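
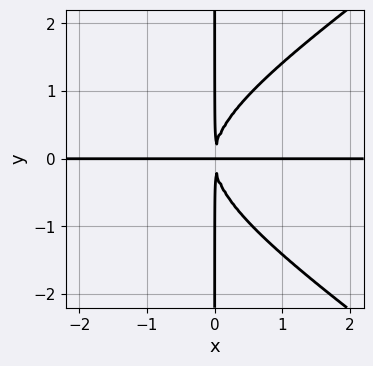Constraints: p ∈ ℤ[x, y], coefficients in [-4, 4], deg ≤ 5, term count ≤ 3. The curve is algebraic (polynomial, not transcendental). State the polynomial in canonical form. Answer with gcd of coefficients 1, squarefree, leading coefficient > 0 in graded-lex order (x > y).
x^3*y - 2*x*y^3 + 3*x^2*y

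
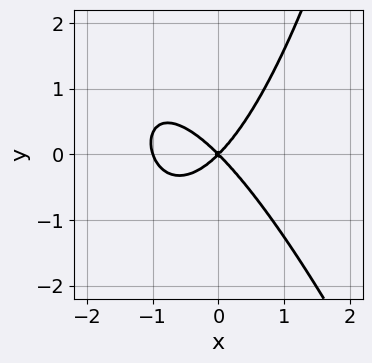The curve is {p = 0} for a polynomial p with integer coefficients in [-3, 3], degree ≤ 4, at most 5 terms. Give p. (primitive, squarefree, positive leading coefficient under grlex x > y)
3*x^3 + x^2*y + 3*x^2 - 3*y^2

First, the degree is 3 — a generic line meets the curve in up to 3 points.
Then, from the axis intercepts and sections: the x-axis gridline crossings are at x ∈ {-1, 0}; it meets the y-axis at y = 0 (among the integer gridlines).
Finally, matching integer coefficients to the picture gives p.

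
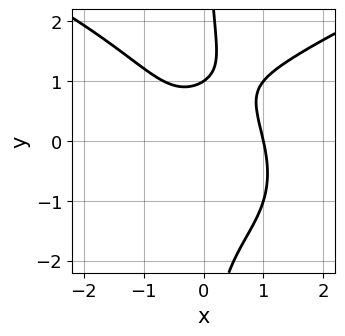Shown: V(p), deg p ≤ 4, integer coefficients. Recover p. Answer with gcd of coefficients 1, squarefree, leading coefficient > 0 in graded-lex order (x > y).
2*x*y^3 - 3*x^3 + x^2*y - 3*y + 3

1. deg p = 4. A generic line meets the curve in up to 4 points.
2. Checking where it meets the axes: it crosses the x-axis at the gridline x = 1; it crosses the y-axis at the gridline y = 1.
3. These observations pin down the coefficients.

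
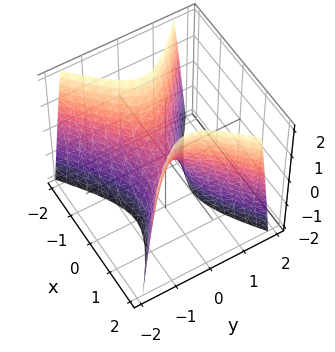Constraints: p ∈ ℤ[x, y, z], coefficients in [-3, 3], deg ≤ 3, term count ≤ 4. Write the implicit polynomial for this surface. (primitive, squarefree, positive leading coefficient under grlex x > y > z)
2*x^2 - 3*y^2 - z

First, deg p = 2. A hyperbolic paraboloid; a quadric.
Then, symmetries: the y ↦ −y reflection is a symmetry, so y appears only in even powers; mirror symmetry x ↦ −x ⇒ only even powers of x.
Next, against the integer gridlines: one y-axis crossing is at y = 0; it meets the x-axis at x = 0 (among the integer gridlines); one z-axis crossing is at z = 0.
Finally, putting this together gives p.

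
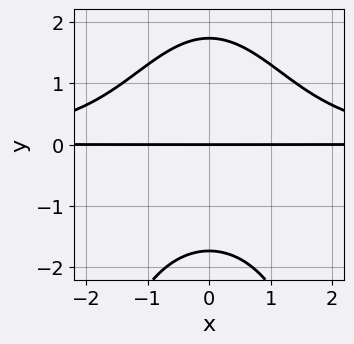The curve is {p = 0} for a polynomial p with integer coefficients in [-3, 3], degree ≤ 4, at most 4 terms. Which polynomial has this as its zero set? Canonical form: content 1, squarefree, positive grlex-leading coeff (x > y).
x^2*y^2 + y^3 - 3*y

(a) Degree: the shape is more complex than any degree-3 curve, so deg p = 4.
(b) Symmetries: the x ↦ −x reflection is a symmetry, so x appears only in even powers.
(c) Reading off the gridlines: every point of the x-axis in the box is on the curve; it crosses the y-axis at the gridline y = 0.
(d) Together with the visible shape, these determine p as stated.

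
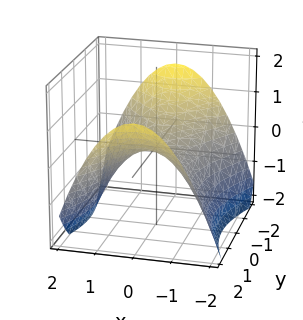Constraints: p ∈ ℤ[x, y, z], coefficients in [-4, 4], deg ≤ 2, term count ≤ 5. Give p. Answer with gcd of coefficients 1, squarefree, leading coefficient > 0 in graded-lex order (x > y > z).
2*x^2 - y^2 + 3*z

(a) The degree is 2 — a saddle surface; a quadric.
(b) Symmetries: it's symmetric under x → −x, forcing even powers of x; the y ↦ −y reflection is a symmetry, so y appears only in even powers.
(c) Checking where it meets the axes: it meets the z-axis at z = 0 (among the integer gridlines); it crosses the y-axis at the gridline y = 0.
(d) These observations pin down the coefficients.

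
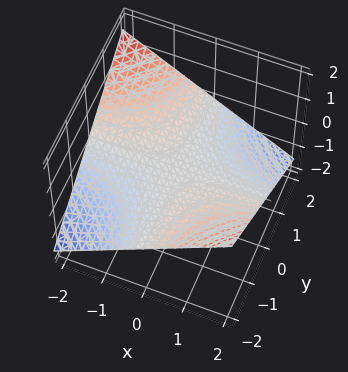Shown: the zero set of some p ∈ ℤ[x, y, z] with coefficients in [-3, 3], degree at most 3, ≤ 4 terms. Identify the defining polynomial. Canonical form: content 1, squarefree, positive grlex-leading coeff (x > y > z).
x*y + 3*z

The degree is 2 — a hyperbolic paraboloid; a quadric.
Against the integer gridlines: one z-axis crossing is at z = 0; the visible y-axis segment lies entirely on the surface; every point of the x-axis in the box is on the surface.
Matching integer coefficients to the picture gives p.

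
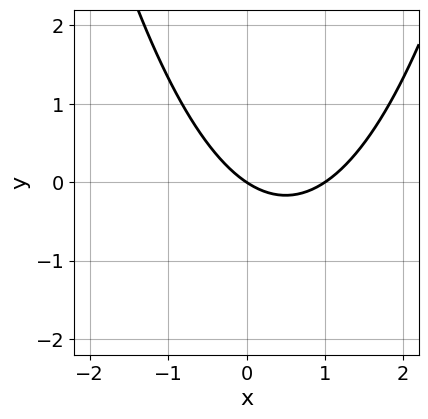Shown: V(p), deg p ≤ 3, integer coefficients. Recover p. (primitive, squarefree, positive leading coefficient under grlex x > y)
First, deg p = 2. No degree-1 curve has this shape.
Next, observable constraints: it meets the y-axis at y = 0 (among the integer gridlines); the x-axis gridline crossings are at x ∈ {0, 1}.
Finally, matching integer coefficients to the picture gives p.

2*x^2 - 2*x - 3*y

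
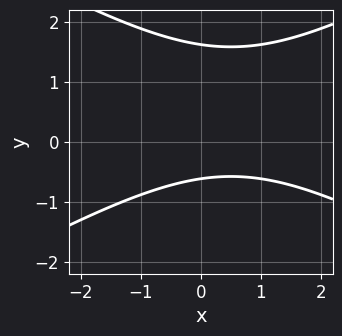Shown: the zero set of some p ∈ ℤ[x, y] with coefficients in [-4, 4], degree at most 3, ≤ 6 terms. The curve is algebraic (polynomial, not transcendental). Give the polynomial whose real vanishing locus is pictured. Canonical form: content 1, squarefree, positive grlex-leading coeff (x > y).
1. deg p = 2.
2. Observable constraints: no x-intercept at any integer in the box.
3. Matching integer coefficients to the picture gives p.

x^2 - 3*y^2 - x + 3*y + 3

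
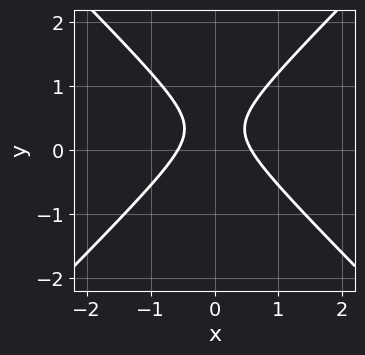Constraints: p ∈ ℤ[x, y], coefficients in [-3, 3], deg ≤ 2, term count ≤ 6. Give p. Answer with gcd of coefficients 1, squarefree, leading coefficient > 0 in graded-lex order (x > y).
3*x^2 - 3*y^2 + 2*y - 1

1. The degree is 2 — no degree-1 curve has this shape.
2. Symmetries: it's symmetric under x → −x, forcing even powers of x.
3. From the visible intercepts: it misses every integer gridline on the y-axis.
4. The integer polynomial consistent with all of this is the stated p.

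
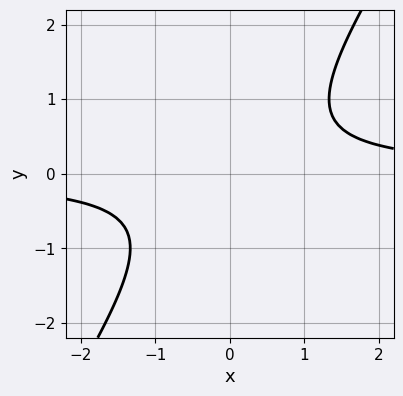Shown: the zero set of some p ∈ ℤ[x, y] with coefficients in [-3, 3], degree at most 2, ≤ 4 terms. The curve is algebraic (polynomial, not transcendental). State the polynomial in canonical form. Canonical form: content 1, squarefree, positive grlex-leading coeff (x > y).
3*x*y - 2*y^2 - 2

1. deg p = 2.
2. From the axis intercepts and sections: no y-intercept at any integer in the box; it misses every integer gridline on the x-axis.
3. Matching integer coefficients to the picture gives p.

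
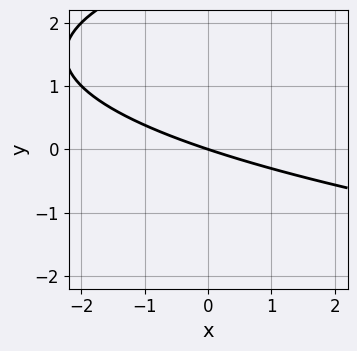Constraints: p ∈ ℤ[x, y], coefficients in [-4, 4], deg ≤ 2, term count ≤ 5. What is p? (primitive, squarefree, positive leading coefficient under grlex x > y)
First, the degree is 2 — a generic line meets the curve in up to 2 points.
Next, from the visible intercepts: it meets the x-axis at x = 0 (among the integer gridlines); it crosses the y-axis at the gridline y = 0.
Finally, matching integer coefficients to the picture gives p.

y^2 - x - 3*y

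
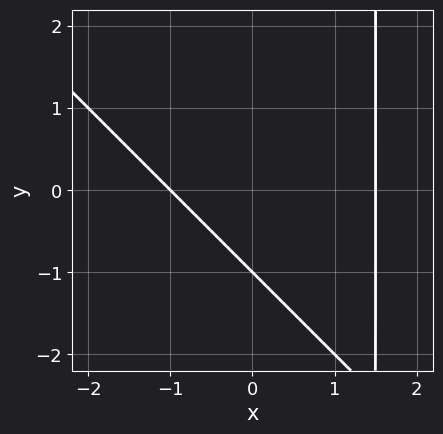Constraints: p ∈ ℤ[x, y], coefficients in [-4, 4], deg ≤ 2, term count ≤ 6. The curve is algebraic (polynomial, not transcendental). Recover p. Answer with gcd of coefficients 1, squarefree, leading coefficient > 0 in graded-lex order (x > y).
2*x^2 + 2*x*y - x - 3*y - 3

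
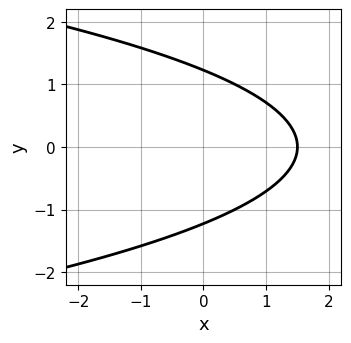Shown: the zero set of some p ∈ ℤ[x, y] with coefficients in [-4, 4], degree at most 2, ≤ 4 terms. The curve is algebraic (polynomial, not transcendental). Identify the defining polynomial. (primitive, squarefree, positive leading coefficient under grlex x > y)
The degree is 2 — the shape is more complex than any degree-1 curve.
Symmetries: it's symmetric under y → −y, forcing even powers of y.
These observations pin down the coefficients.

2*y^2 + 2*x - 3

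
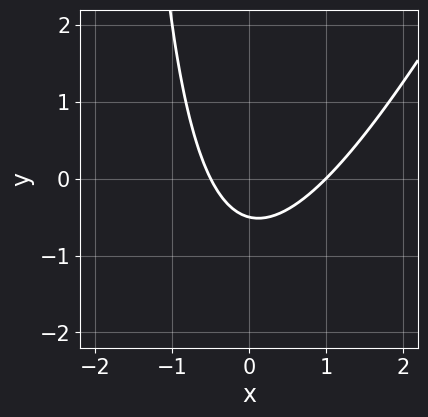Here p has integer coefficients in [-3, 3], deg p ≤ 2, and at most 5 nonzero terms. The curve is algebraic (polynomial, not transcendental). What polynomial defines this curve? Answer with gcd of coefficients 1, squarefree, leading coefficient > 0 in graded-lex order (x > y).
2*x^2 - x*y - x - 2*y - 1

1. deg p = 2.
2. Checking where it meets the axes: it meets the x-axis at x = 1 (among the integer gridlines).
3. The integer polynomial consistent with all of this is the stated p.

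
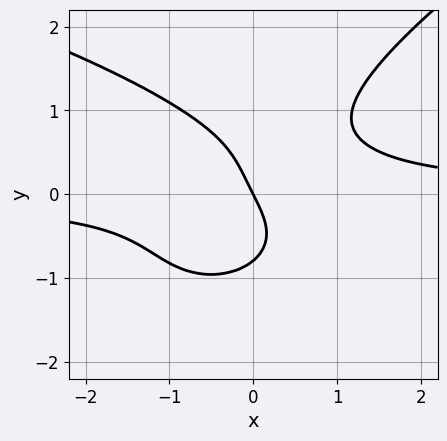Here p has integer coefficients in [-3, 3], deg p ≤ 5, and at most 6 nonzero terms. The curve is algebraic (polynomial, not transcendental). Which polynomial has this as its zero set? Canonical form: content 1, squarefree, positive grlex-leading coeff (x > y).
First, deg p = 4.
Then, reading off the gridlines: it meets the y-axis at y = 0 (among the integer gridlines); one x-axis crossing is at x = 0.
Finally, putting this together gives p.

x*y^3 - 2*y^4 + 3*x^2*y - 2*x - y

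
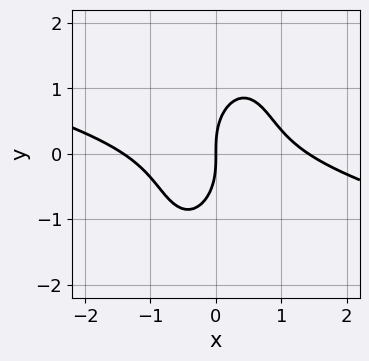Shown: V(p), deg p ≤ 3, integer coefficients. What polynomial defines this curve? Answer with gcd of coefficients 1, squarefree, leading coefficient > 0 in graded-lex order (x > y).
1. deg p = 3.
2. Reading off the gridlines: it meets the x-axis at x = 0 (among the integer gridlines); it crosses the y-axis at the gridline y = 0.
3. The integer polynomial consistent with all of this is the stated p.

x^3 + 3*x^2*y - x*y^2 + y^3 - 2*x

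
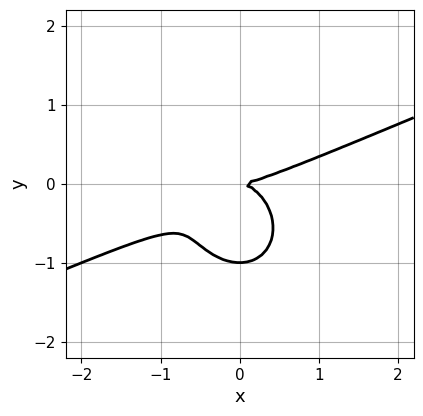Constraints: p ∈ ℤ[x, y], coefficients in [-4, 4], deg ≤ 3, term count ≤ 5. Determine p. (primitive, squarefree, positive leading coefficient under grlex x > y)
x^3 - 2*x^2*y - 2*y^3 - 2*y^2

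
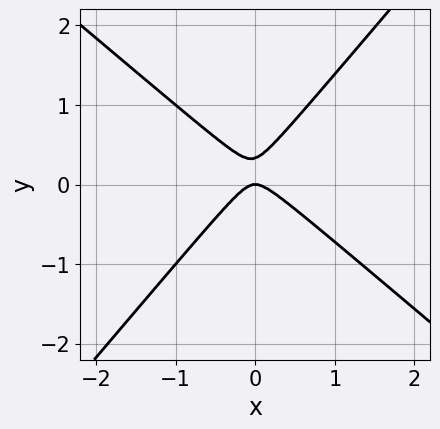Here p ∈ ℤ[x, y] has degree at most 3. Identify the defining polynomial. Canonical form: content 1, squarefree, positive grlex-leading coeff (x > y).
deg p = 2.
From the visible intercepts: it crosses the x-axis at the gridline x = 0; it crosses the y-axis at the gridline y = 0.
Together with the visible shape, these determine p as stated.

3*x^2 + x*y - 3*y^2 + y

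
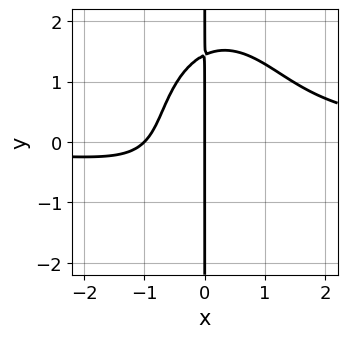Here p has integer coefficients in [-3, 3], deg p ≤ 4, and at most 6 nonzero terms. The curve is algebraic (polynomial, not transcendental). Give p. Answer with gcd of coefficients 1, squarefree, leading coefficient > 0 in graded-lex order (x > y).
1. deg p = 4.
2. Reading off the gridlines: among the integer gridlines, it crosses the x-axis at x ∈ {-1, 0}; every point of the y-axis in the box is on the curve.
3. These observations pin down the coefficients.

3*x^3*y + x*y^3 - 3*x^2 - 3*x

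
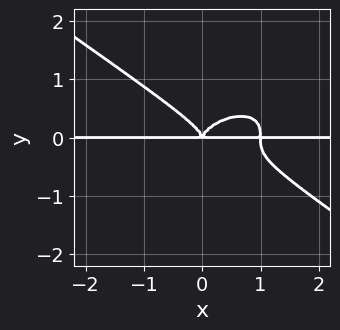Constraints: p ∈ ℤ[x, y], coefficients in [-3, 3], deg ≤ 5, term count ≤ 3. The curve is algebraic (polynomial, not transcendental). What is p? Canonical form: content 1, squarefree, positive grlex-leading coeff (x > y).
x^3*y + 3*y^4 - x^2*y

deg p = 4.
Against the integer gridlines: the visible x-axis segment lies entirely on the curve.
These observations pin down the coefficients.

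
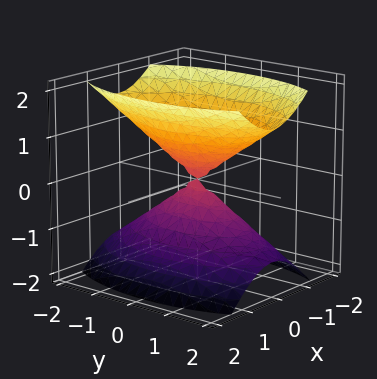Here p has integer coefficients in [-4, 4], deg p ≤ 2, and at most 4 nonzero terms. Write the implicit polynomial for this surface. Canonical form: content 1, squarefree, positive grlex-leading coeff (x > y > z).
3*x^2 + y^2 - 2*z^2

First, I count 2 distinct pieces. Treating them together as one polynomial.
Next, deg p = 2. Two nappes meeting at a single point; a quadric.
Next, symmetries: it's symmetric under x → −x, forcing even powers of x; the z ↦ −z reflection is a symmetry, so z appears only in even powers; the y ↦ −y reflection is a symmetry, so y appears only in even powers.
Then, from the axis intercepts and sections: it meets the y-axis at y = 0 (among the integer gridlines); it meets the z-axis at z = 0 (among the integer gridlines).
Finally, putting this together gives p.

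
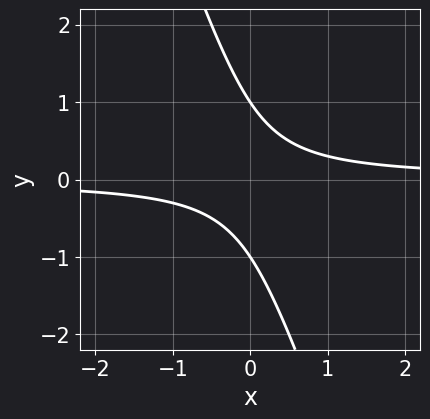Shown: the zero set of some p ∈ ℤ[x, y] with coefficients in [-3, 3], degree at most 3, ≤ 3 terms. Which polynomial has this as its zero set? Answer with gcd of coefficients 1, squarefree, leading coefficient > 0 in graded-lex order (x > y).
3*x*y + y^2 - 1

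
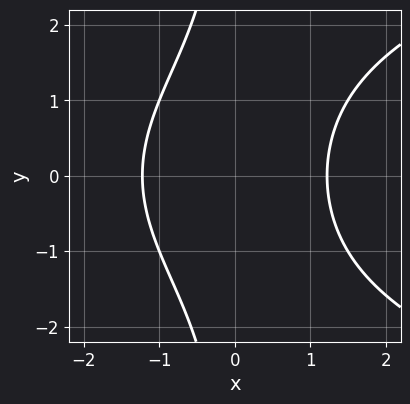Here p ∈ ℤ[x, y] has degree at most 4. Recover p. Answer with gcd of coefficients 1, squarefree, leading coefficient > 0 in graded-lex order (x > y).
First, degree: no degree-2 curve has this shape, so deg p = 3.
Next, symmetries: mirror symmetry y ↦ −y ⇒ only even powers of y.
Next, checking where it meets the axes: no y-intercept at any integer in the box.
Finally, matching integer coefficients to the picture gives p.

x*y^2 - 2*x^2 + 3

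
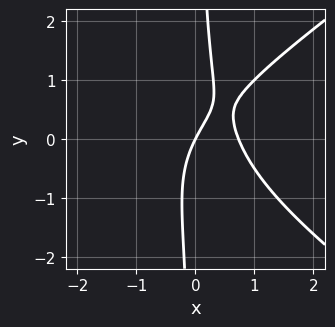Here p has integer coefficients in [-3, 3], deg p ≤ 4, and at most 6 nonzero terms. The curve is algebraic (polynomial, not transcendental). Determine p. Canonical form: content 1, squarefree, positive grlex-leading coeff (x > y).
x^3 - 2*x*y^2 + 2*x^2 - 2*x + y

First, deg p = 3.
Next, reading off the gridlines: it meets the x-axis at x = 0 (among the integer gridlines); it meets the y-axis at y = 0 (among the integer gridlines).
Finally, putting this together gives p.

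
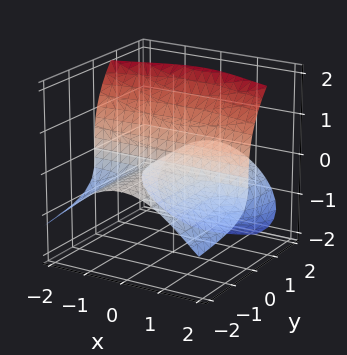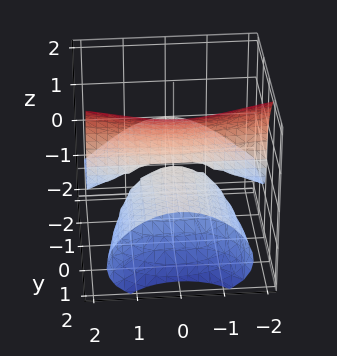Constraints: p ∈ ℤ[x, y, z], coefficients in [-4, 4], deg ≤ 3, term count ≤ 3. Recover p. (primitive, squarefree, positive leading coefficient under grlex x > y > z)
First, there are 2 components. They look like related sheets of one shape, so recover p as a whole.
Next, deg p = 3. No degree-2 surface has this shape.
Next, checking where it meets the axes: it crosses the z-axis at the gridline z = 0; the visible y-axis segment lies entirely on the surface.
Finally, fitting integer coefficients to these (and the overall shape) gives p. Check: (-1, 0, 0) on the x-axis lies on the surface, and p(-1, 0, 0) = 0. ✓

x^2*y - z^3 + 3*y*z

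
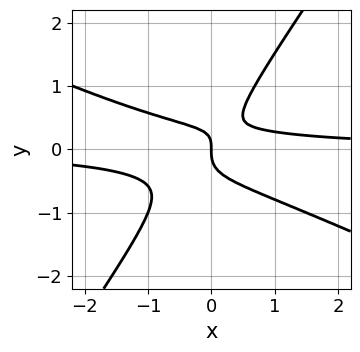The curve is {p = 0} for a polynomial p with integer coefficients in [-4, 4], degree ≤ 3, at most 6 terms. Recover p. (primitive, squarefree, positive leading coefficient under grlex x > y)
First, the degree is 3 — a generic line meets the curve in up to 3 points.
Then, from the visible intercepts: it meets the y-axis at y = 0 (among the integer gridlines); it meets the x-axis at x = 0 (among the integer gridlines).
Finally, these observations pin down the coefficients.

2*x^2*y + 3*x*y^2 - 3*y^3 + x*y - x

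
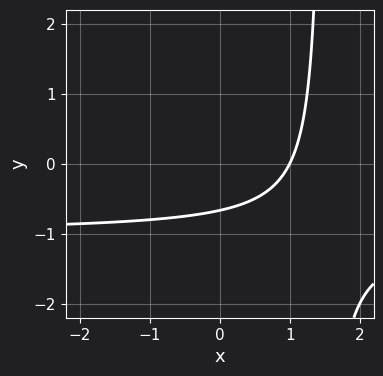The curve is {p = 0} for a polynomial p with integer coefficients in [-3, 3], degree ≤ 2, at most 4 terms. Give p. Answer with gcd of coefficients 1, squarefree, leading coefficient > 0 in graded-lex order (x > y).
2*x*y + 2*x - 3*y - 2

(a) deg p = 2. The shape is more complex than any degree-1 curve.
(b) Checking where it meets the axes: it crosses the x-axis at the gridline x = 1.
(c) The integer polynomial consistent with all of this is the stated p.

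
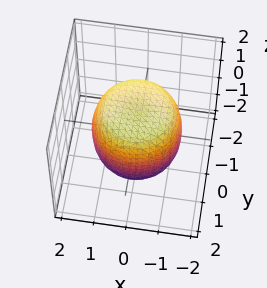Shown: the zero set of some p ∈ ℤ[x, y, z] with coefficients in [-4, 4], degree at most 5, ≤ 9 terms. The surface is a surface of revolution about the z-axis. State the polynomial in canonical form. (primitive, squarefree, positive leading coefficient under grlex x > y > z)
2*x^4 + 4*x^2*y^2 + 2*y^4 - 2*x^2 - 2*y^2 + 2*z^2 - 3

(a) deg p = 4. A generic line meets the surface in up to 4 points.
(b) Symmetries: every cross-section ⟂ z is a circle, so x, y appear only via x² + y².
(c) Against the integer gridlines: a circular section at z = 0 has radius between 1 and 2.
(d) Solving for integer coefficients yields p as stated.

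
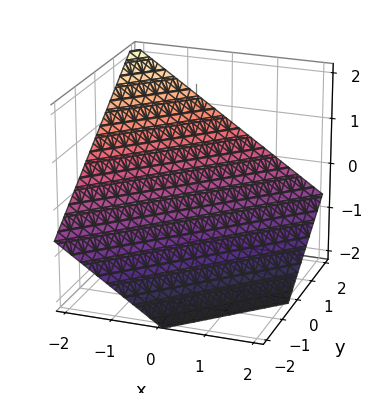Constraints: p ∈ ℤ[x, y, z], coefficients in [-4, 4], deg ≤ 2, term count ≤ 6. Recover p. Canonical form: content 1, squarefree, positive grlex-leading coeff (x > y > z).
deg p = 1.
Against the integer gridlines: it meets the x-axis at x = -1 (among the integer gridlines); one y-axis crossing is at y = 1.
Solving for integer coefficients yields p as stated.

2*x - 2*y + 3*z + 2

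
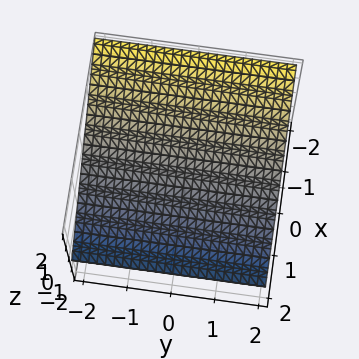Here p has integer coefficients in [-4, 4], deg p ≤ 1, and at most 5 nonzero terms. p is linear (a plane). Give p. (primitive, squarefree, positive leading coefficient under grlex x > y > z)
2*x + 3*z - 2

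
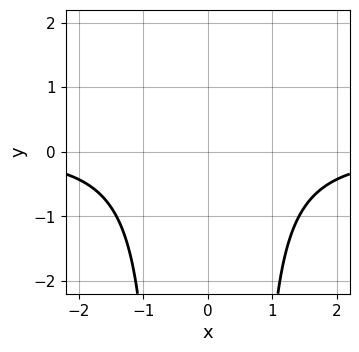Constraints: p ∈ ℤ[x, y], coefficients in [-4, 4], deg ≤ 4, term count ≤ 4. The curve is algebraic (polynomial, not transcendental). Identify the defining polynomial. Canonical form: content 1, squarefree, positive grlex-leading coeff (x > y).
(a) deg p = 3. No degree-2 curve has this shape.
(b) Symmetries: mirror symmetry x ↦ −x ⇒ only even powers of x.
(c) From the visible intercepts: the curve avoids every integer x-axis point in the box; the curve avoids every integer y-axis point in the box.
(d) Assembling these constraints gives the stated polynomial.

2*x^2*y - y + 3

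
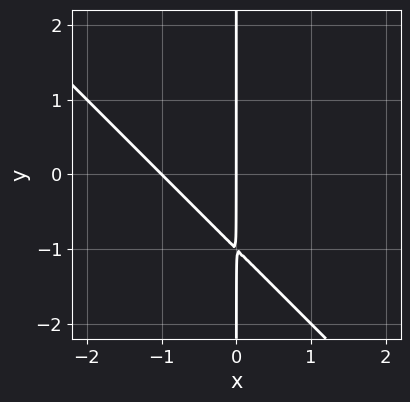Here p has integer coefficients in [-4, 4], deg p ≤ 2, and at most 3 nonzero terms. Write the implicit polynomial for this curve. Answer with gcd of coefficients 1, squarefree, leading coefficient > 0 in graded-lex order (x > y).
x^2 + x*y + x

1. deg p = 2. The shape is more complex than any degree-1 curve.
2. From the axis intercepts and sections: among the integer gridlines, it crosses the x-axis at x ∈ {-1, 0}; every point of the y-axis in the box is on the curve.
3. Together with the visible shape, these determine p as stated.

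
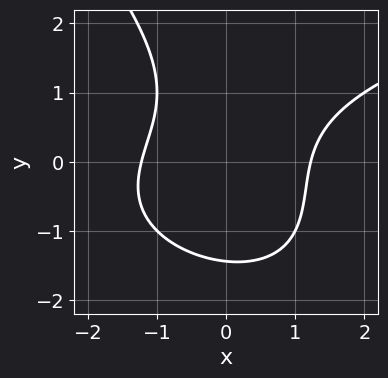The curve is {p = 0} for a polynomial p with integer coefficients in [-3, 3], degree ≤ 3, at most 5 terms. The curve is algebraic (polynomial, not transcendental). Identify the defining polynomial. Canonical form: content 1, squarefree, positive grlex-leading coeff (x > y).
x*y^2 + y^3 - 2*x^2 + x*y + 3

First, degree: no degree-2 curve has this shape, so deg p = 3.
Finally, the integer polynomial consistent with all of this is the stated p.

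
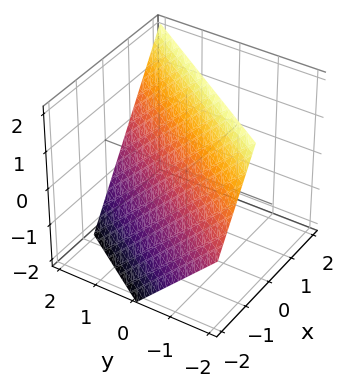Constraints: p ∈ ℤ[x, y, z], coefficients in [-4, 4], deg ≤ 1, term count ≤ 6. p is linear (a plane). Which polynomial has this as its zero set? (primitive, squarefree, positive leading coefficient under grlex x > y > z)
First, degree: the surface is flat (a plane), so deg p = 1.
Then, observable constraints: it meets the y-axis at y = 1 (among the integer gridlines); it meets the z-axis at z = 1 (among the integer gridlines).
Finally, putting this together gives p.

3*x - 2*y - 2*z + 2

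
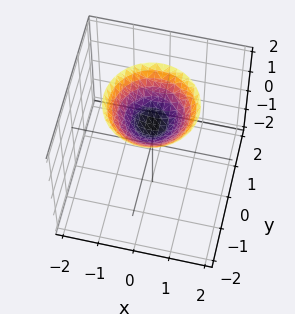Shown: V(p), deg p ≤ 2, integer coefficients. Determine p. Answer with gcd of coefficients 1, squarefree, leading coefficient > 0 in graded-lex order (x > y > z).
The degree is 2 — a generic line meets the surface in up to 2 points.
Symmetry: the z-axis is an axis of rotation, so x and y enter only as x² + y².
Observable constraints: it meets the z-axis at z = 1 (among the integer gridlines); the surface avoids every integer y-axis point in the box.
Matching integer coefficients to the picture gives p.

2*x^2 + 2*y^2 - 3*z + 3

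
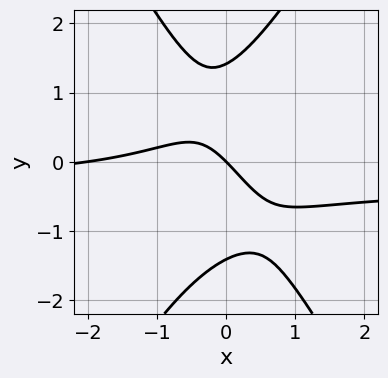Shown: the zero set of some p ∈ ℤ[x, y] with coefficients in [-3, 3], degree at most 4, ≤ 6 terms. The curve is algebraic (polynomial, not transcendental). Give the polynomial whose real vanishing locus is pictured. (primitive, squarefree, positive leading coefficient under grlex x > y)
3*x^2*y - y^3 + x^2 + 2*x + 2*y

deg p = 3. No degree-2 curve has this shape.
Reading off the gridlines: the x-axis gridline crossings are at x ∈ {-2, 0}; it crosses the y-axis at the gridline y = 0.
Matching integer coefficients to the picture gives p.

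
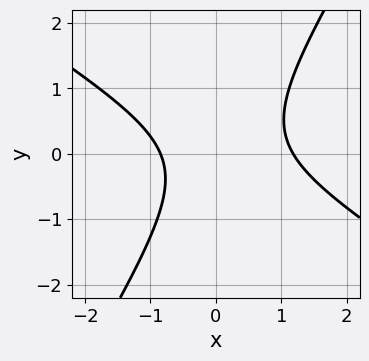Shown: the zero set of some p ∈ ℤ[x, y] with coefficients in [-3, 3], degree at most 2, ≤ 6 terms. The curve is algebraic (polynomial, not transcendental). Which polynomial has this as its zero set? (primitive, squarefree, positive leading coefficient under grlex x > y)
3*x^2 + 3*x*y - 3*y^2 - x - 3

The degree is 2 — the shape is more complex than any degree-1 curve.
Checking where it meets the axes: it misses every integer gridline on the y-axis.
Assembling these constraints gives the stated polynomial.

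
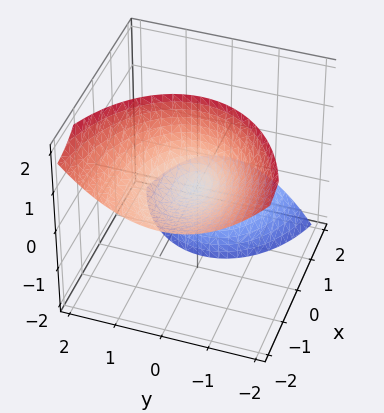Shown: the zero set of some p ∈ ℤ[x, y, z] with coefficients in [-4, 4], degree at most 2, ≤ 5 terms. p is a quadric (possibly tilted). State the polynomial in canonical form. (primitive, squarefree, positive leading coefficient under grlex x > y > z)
(a) There are 2 components. They look like related sheets of one shape, so recover p as a whole.
(b) deg p = 2. A generic line meets the surface in up to 2 points.
(c) From the visible intercepts: it meets the y-axis at y = 0 (among the integer gridlines); it crosses the x-axis at the gridline x = 0; it crosses the z-axis at the gridline z = 0.
(d) Solving for integer coefficients yields p as stated.

x^2 + 3*x*z + 2*y^2 - z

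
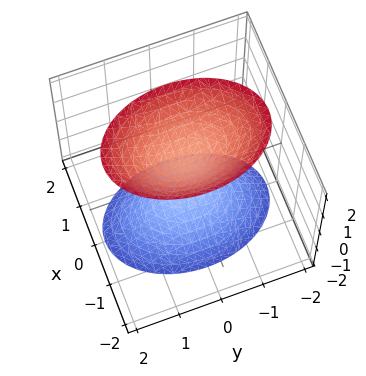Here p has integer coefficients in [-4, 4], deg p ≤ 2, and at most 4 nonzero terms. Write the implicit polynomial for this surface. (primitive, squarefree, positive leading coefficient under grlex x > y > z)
2*x^2 + y^2 - z^2 + 1

1. There are 2 components. They look like related sheets of one shape, so recover p as a whole.
2. Degree: two separate bowl-shaped sheets opening away from each other; a quadric, so deg p = 2.
3. Symmetries: the x ↦ −x reflection is a symmetry, so x appears only in even powers; mirror symmetry y ↦ −y ⇒ only even powers of y; it's symmetric under z → −z, forcing even powers of z.
4. From the axis intercepts and sections: the surface avoids every integer y-axis point in the box; among the integer gridlines, it crosses the z-axis at z ∈ {-1, 1}; no x-intercept at any integer in the box.
5. Solving for integer coefficients yields p as stated.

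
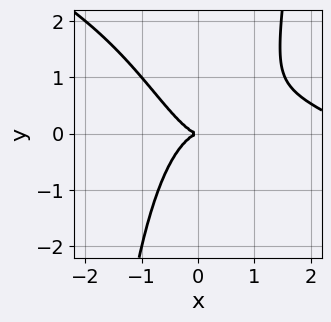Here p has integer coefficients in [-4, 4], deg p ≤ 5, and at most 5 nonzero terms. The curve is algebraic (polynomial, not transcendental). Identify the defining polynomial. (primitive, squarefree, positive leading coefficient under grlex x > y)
x^4 + 2*x^3*y - 3*x^3 - 2*y^2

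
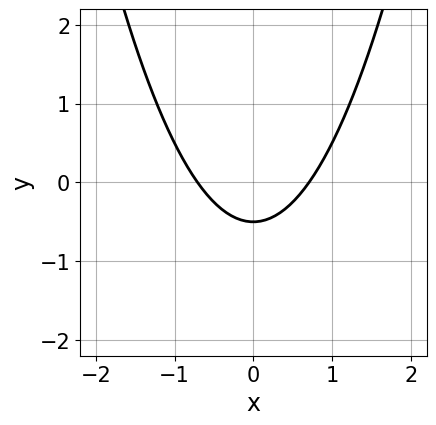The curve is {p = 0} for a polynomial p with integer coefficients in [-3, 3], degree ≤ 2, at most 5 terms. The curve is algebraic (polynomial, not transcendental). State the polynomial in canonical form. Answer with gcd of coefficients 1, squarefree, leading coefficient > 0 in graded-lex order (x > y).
2*x^2 - 2*y - 1

First, degree: the shape is more complex than any degree-1 curve, so deg p = 2.
Then, symmetries: the x ↦ −x reflection is a symmetry, so x appears only in even powers.
Finally, solving for integer coefficients yields p as stated.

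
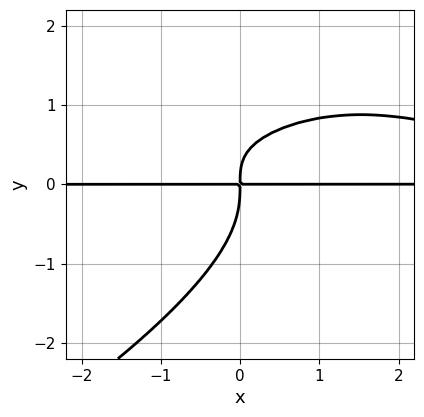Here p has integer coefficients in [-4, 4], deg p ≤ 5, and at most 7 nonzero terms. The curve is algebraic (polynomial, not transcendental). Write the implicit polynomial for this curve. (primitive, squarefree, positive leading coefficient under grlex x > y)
x^2*y^2 - 3*x*y^3 + 3*y^4 + 3*x*y^2 - 3*x*y

First, the degree is 4 — the shape is more complex than any degree-3 curve.
Then, checking where it meets the axes: the visible x-axis segment lies entirely on the curve.
Finally, these observations pin down the coefficients.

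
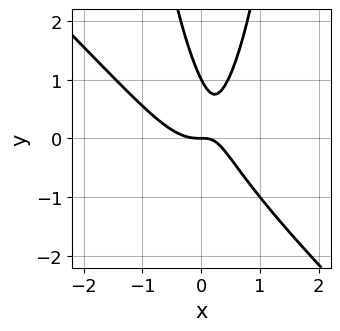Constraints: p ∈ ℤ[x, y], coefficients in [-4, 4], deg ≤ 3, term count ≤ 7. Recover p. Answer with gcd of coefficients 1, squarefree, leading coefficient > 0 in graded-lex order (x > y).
(a) deg p = 3. The shape is more complex than any degree-2 curve.
(b) Checking where it meets the axes: it crosses the x-axis at the gridline x = 0; among the integer gridlines, it crosses the y-axis at y ∈ {0, 1}.
(c) The integer polynomial consistent with all of this is the stated p.

3*x^3 + 3*x^2*y - 2*x*y - y^2 + y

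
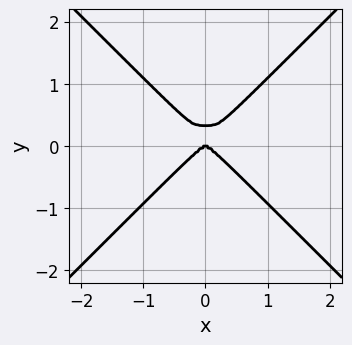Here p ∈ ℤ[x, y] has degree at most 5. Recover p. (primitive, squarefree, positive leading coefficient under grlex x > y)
deg p = 4. The shape is more complex than any degree-3 curve.
Symmetries: it's symmetric under x → −x, forcing even powers of x.
Against the integer gridlines: it meets the y-axis at y = 0 (among the integer gridlines); one x-axis crossing is at x = 0.
Fitting integer coefficients to these (and the overall shape) gives p.

3*x^4 - 3*y^4 + y^3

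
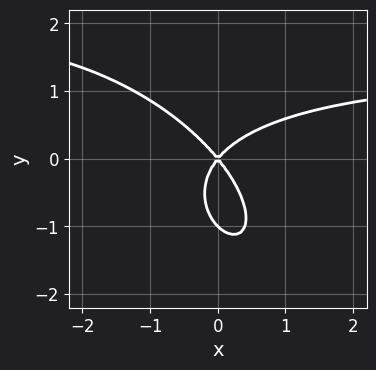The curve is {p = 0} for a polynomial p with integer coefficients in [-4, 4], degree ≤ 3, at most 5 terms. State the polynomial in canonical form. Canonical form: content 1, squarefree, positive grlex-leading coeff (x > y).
2*x^2*y + 2*x*y^2 + 2*y^3 - 3*x^2 + 2*y^2

deg p = 3. The shape is more complex than any degree-2 curve.
Against the integer gridlines: it crosses the x-axis at the gridline x = 0; among the integer gridlines, it crosses the y-axis at y ∈ {-1, 0}.
These observations pin down the coefficients.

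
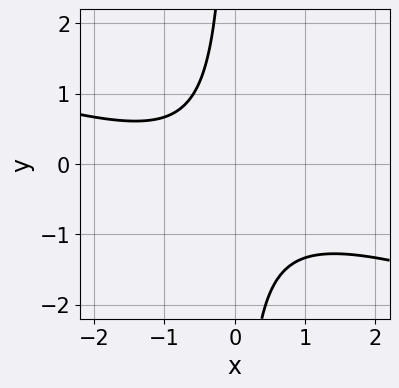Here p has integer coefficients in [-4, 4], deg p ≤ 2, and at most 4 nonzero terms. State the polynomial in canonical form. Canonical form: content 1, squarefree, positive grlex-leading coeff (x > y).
x^2 + 3*x*y + x + 2

Degree: a generic line meets the curve in up to 2 points, so deg p = 2.
Reading off the gridlines: it misses every integer gridline on the y-axis; it misses every integer gridline on the x-axis.
Solving for integer coefficients yields p as stated.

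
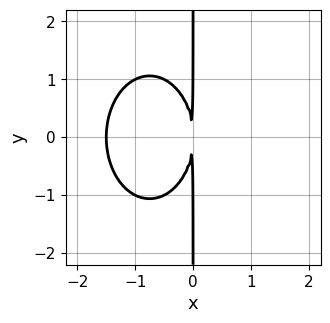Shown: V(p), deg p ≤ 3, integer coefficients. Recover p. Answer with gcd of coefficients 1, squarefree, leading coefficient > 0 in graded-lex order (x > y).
1. Degree: no degree-2 curve has this shape, so deg p = 3.
2. Symmetries: it's symmetric under y → −y, forcing even powers of y.
3. From the axis intercepts and sections: the visible y-axis segment lies entirely on the curve.
4. Together with the visible shape, these determine p as stated.

2*x^3 + x*y^2 + 3*x^2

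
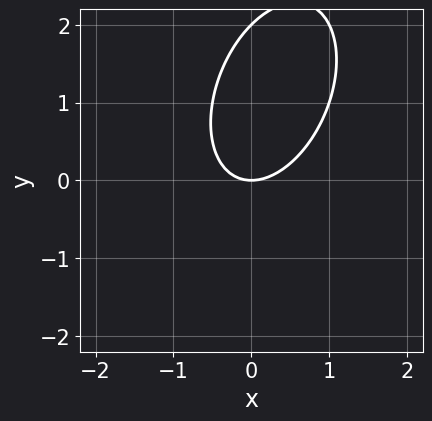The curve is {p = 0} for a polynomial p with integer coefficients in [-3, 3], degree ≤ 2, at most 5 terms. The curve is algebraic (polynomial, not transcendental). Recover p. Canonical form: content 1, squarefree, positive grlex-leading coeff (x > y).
1. The degree is 2 — no degree-1 curve has this shape.
2. From the visible intercepts: the y-axis gridline crossings are at y ∈ {0, 2}; it meets the x-axis at x = 0 (among the integer gridlines).
3. These observations pin down the coefficients.

2*x^2 - x*y + y^2 - 2*y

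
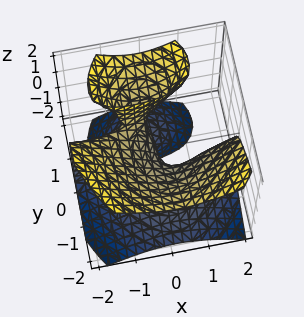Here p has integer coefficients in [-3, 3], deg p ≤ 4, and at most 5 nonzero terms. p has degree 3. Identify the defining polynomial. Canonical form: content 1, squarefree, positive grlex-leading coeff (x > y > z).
First, the degree is 3 — the shape is more complex than any degree-2 surface.
Next, checking where it meets the axes: it meets the z-axis at z = 0 (among the integer gridlines); one y-axis crossing is at y = 0.
Finally, assembling these constraints gives the stated polynomial.

2*x^2*y + y^3 - 2*y*z^2 + z^2 + x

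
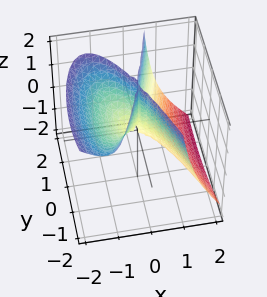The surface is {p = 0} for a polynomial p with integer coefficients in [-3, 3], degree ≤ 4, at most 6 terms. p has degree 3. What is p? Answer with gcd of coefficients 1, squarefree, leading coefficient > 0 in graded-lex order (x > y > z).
3*x^3 + 3*x^2*z + x*y - y^2

Degree: a generic line meets the surface in up to 3 points, so deg p = 3.
Observable constraints: the visible z-axis segment lies entirely on the surface; it crosses the y-axis at the gridline y = 0.
Matching integer coefficients to the picture gives p.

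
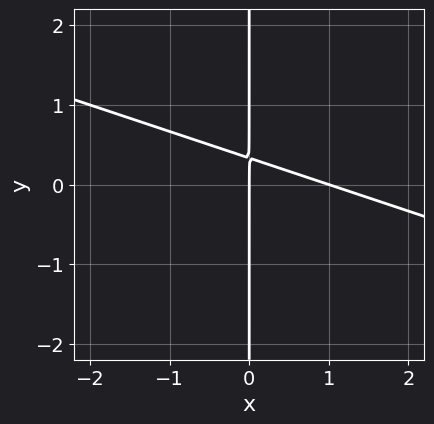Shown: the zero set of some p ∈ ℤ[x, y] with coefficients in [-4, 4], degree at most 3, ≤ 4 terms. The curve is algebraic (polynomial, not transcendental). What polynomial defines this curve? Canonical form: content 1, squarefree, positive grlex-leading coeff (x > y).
x^2 + 3*x*y - x

(a) Degree: the shape is more complex than any degree-1 curve, so deg p = 2.
(b) From the axis intercepts and sections: every point of the y-axis in the box is on the curve; the x-axis gridline crossings are at x ∈ {0, 1}.
(c) Together with the visible shape, these determine p as stated.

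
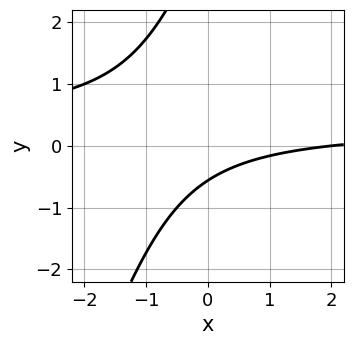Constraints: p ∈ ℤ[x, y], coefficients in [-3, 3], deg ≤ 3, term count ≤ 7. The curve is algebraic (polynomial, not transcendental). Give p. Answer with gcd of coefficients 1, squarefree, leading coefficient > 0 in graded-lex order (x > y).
(a) deg p = 2. The shape is more complex than any degree-1 curve.
(b) Checking where it meets the axes: it crosses the x-axis at the gridline x = 2.
(c) These observations pin down the coefficients.

3*x*y - y^2 - x + 3*y + 2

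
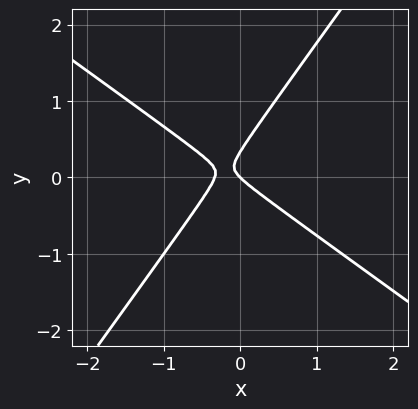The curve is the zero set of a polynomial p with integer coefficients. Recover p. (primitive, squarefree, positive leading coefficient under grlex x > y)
3*x^2 + 2*x*y - 3*y^2 + x + y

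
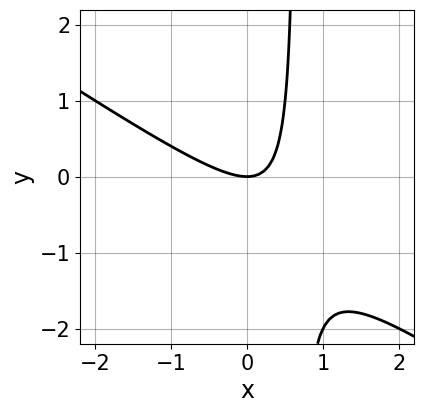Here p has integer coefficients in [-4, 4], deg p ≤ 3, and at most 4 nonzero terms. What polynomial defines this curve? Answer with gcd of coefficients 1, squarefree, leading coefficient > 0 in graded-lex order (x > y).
First, degree: the shape is more complex than any degree-1 curve, so deg p = 2.
Next, from the visible intercepts: it crosses the y-axis at the gridline y = 0; it crosses the x-axis at the gridline x = 0.
Finally, solving for integer coefficients yields p as stated.

2*x^2 + 3*x*y - 2*y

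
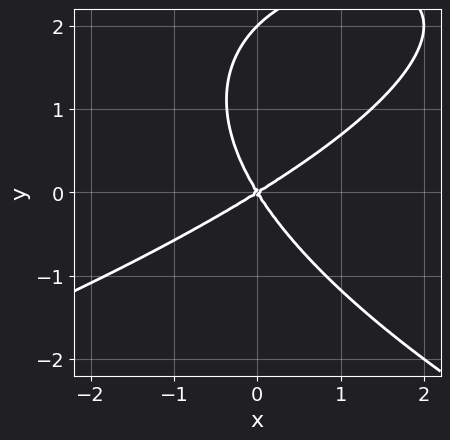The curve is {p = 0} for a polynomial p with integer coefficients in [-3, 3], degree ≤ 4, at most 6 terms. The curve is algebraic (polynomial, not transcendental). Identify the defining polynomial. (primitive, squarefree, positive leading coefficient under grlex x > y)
1. Degree: a generic line meets the curve in up to 3 points, so deg p = 3.
2. Against the integer gridlines: it crosses the x-axis at the gridline x = 0; the y-axis gridline crossings are at y ∈ {0, 2}.
3. Assembling these constraints gives the stated polynomial.

y^3 + 2*x^2 - 2*x*y - 2*y^2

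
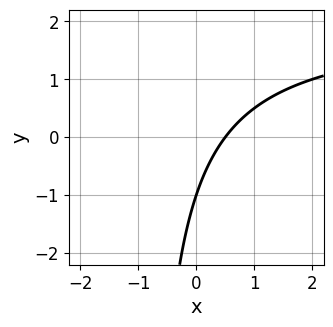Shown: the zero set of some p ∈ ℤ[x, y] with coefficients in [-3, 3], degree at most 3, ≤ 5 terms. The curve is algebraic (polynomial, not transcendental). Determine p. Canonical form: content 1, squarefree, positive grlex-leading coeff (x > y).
First, deg p = 2. A generic line meets the curve in up to 2 points.
Next, from the axis intercepts and sections: it crosses the y-axis at the gridline y = -1.
Finally, fitting integer coefficients to these (and the overall shape) gives p.

x*y - 2*x + y + 1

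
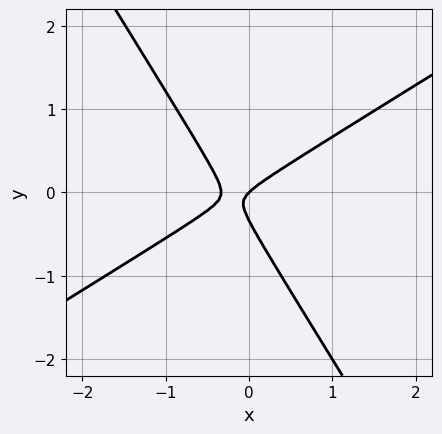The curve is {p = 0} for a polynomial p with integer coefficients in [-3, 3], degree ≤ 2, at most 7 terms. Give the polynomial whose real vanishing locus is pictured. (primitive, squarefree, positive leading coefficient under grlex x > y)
3*x^2 - 3*x*y - 3*y^2 + x - y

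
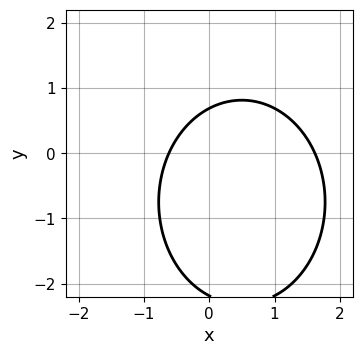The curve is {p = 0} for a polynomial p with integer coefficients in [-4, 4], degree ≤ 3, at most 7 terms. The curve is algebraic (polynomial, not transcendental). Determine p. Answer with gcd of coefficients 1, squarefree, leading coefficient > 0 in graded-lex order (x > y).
First, deg p = 2. The shape is more complex than any degree-1 curve.
Finally, matching integer coefficients to the picture gives p.

3*x^2 + 2*y^2 - 3*x + 3*y - 3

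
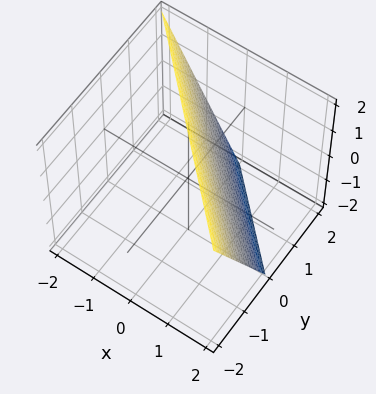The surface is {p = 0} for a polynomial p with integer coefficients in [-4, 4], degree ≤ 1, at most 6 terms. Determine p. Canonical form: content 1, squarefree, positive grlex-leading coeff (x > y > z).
(a) Degree: every cross-section is a straight line — this is a plane, so deg p = 1.
(b) Checking where it meets the axes: one x-axis crossing is at x = 1; one y-axis crossing is at y = 1; it crosses the z-axis at the gridline z = 2.
(c) The integer polynomial consistent with all of this is the stated p.

2*x + 2*y + z - 2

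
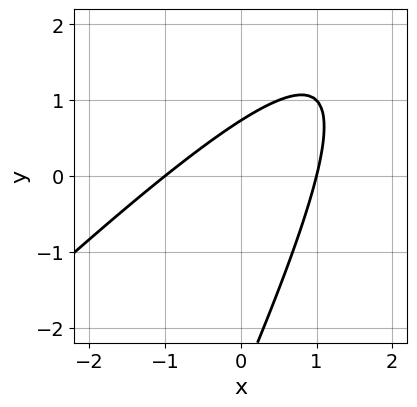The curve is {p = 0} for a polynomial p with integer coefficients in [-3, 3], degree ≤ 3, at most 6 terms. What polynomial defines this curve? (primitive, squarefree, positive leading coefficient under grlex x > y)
1. The degree is 2 — the shape is more complex than any degree-1 curve.
2. From the axis intercepts and sections: the x-axis gridline crossings are at x ∈ {-1, 1}.
3. Fitting integer coefficients to these (and the overall shape) gives p.

2*x^2 - 3*x*y + y^2 + 2*y - 2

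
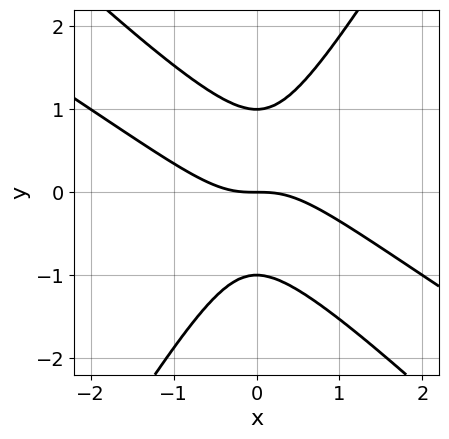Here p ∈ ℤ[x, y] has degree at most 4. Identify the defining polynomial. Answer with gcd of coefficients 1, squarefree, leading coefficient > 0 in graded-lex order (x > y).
x^3 + 2*x^2*y - y^3 + y

First, the degree is 3 — the shape is more complex than any degree-2 curve.
Then, from the visible intercepts: the y-axis gridline crossings are at y ∈ {-1, 0, 1}; one x-axis crossing is at x = 0.
Finally, assembling these constraints gives the stated polynomial.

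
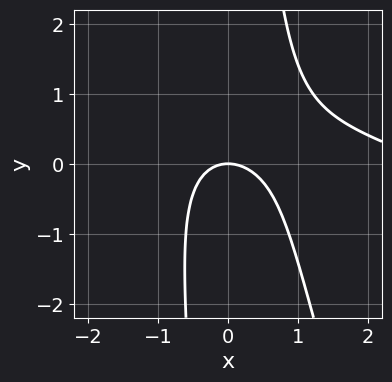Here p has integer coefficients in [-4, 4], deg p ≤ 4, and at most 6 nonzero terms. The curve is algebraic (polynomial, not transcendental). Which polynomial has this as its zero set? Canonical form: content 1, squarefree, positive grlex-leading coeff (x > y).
deg p = 3.
Reading off the gridlines: one y-axis crossing is at y = 0; one x-axis crossing is at x = 0.
Assembling these constraints gives the stated polynomial.

x^3 + 3*x^2*y + x*y^2 - 3*x^2 - 3*y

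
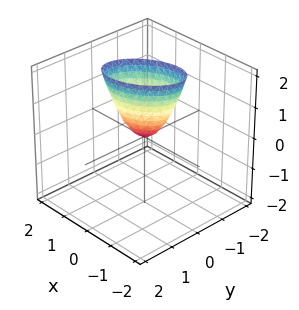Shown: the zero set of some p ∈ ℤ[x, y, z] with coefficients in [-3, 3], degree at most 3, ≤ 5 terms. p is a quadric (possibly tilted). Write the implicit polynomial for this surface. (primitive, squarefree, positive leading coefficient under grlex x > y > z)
1. Degree: the shape is more complex than any degree-1 surface, so deg p = 2.
2. Checking where it meets the axes: it meets the z-axis at z = 0 (among the integer gridlines); one x-axis crossing is at x = 0.
3. Fitting integer coefficients to these (and the overall shape) gives p.

2*x^2 - 2*x*y + 3*y^2 - z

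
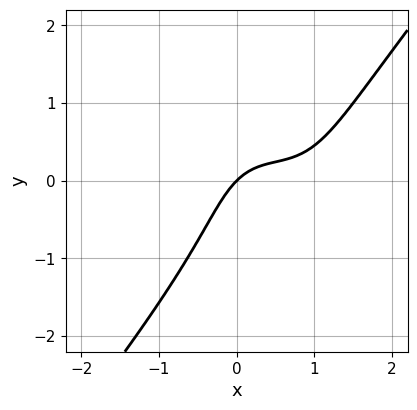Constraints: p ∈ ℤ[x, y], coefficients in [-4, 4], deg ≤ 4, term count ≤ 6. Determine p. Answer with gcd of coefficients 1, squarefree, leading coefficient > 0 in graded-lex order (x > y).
2*x^3 - y^3 - 3*x^2 + 2*x - 2*y

First, deg p = 3. The shape is more complex than any degree-2 curve.
Then, from the axis intercepts and sections: one y-axis crossing is at y = 0; it crosses the x-axis at the gridline x = 0.
Finally, fitting integer coefficients to these (and the overall shape) gives p.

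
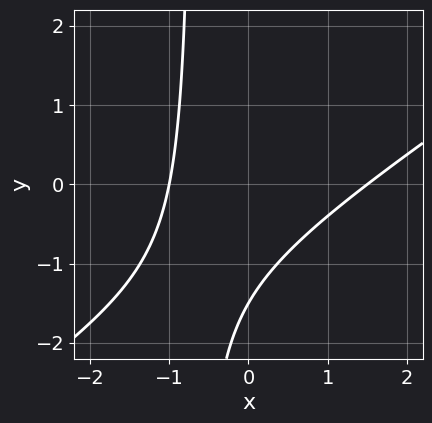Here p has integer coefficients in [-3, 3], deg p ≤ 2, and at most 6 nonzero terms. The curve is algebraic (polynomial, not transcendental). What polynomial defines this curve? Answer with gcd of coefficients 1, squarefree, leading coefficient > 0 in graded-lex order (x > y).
2*x^2 - 3*x*y - x - 2*y - 3

First, deg p = 2.
Then, from the axis intercepts and sections: it meets the x-axis at x = -1 (among the integer gridlines).
Finally, the integer polynomial consistent with all of this is the stated p.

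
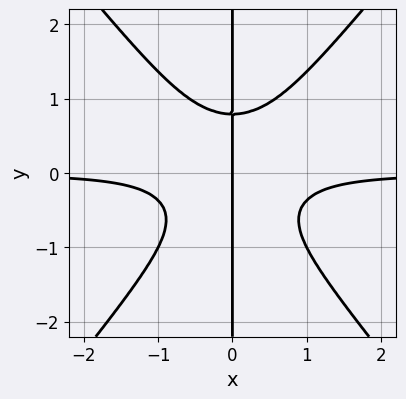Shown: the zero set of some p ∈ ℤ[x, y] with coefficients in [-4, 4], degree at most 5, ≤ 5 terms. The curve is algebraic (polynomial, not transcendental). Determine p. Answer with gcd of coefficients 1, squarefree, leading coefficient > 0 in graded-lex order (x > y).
3*x^3*y - 2*x*y^3 + x

The degree is 4 — a generic line meets the curve in up to 4 points.
Against the integer gridlines: every point of the y-axis in the box is on the curve; it crosses the x-axis at the gridline x = 0.
Matching integer coefficients to the picture gives p.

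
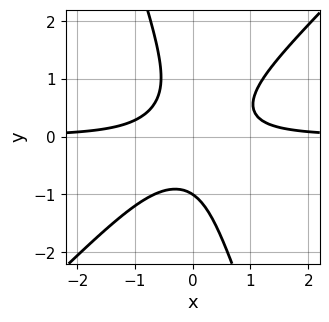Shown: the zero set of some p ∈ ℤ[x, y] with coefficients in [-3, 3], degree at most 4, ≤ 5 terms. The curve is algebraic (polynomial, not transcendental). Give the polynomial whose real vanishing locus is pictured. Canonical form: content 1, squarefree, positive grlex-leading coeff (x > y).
3*x^2*y - 2*x*y^2 - y^3 - 1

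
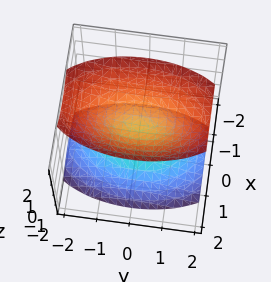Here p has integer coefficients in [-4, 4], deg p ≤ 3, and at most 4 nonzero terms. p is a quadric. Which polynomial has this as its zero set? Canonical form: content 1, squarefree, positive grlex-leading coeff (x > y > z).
I count 2 distinct pieces.
Degree: two sheets facing apart; a quadric, so deg p = 2.
Symmetries: the x ↦ −x reflection is a symmetry, so x appears only in even powers; it's symmetric under z → −z, forcing even powers of z; the y ↦ −y reflection is a symmetry, so y appears only in even powers.
Against the integer gridlines: no x-intercept at any integer in the box; the surface avoids every integer y-axis point in the box.
Together with the visible shape, these determine p as stated.

3*x^2 + y^2 - 2*z^2 + 1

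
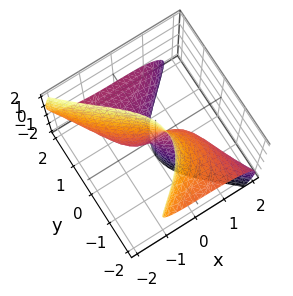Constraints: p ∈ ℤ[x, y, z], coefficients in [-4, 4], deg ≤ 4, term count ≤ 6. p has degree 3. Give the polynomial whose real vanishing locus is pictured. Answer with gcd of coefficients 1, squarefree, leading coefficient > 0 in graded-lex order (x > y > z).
First, degree: the shape is more complex than any degree-2 surface, so deg p = 3.
Then, from the visible intercepts: every point of the z-axis in the box is on the surface; it crosses the x-axis at the gridline x = 0.
Finally, matching integer coefficients to the picture gives p.

x^3 + 2*x*z^2 + 2*y^2*z + y*z + 2*y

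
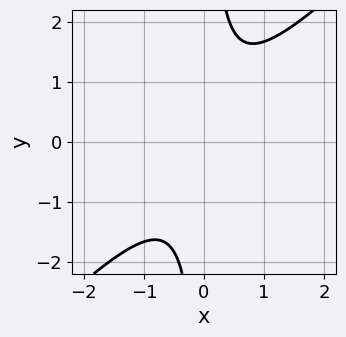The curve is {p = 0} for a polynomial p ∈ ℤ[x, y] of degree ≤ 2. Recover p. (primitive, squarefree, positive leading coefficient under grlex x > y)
The degree is 2 — the shape is more complex than any degree-1 curve.
Reading off the gridlines: no x-intercept at any integer in the box; it misses every integer gridline on the y-axis.
These observations pin down the coefficients.

3*x^2 - 3*x*y + 2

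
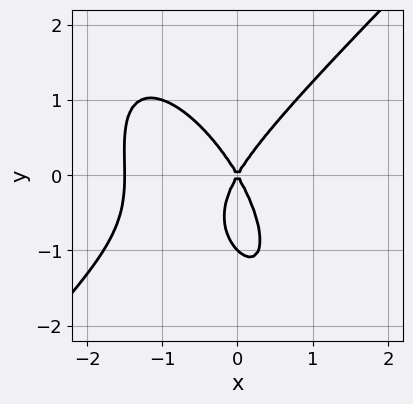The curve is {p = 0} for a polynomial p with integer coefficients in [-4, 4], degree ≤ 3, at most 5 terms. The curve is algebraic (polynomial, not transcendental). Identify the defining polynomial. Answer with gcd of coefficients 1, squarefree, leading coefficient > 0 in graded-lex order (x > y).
1. The degree is 3 — the shape is more complex than any degree-2 curve.
2. Observable constraints: the y-axis gridline crossings are at y ∈ {-1, 0}; it meets the x-axis at x = 0 (among the integer gridlines).
3. These observations pin down the coefficients.

2*x^3 - x*y^2 - y^3 + 3*x^2 - y^2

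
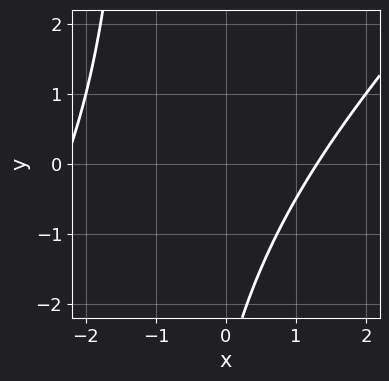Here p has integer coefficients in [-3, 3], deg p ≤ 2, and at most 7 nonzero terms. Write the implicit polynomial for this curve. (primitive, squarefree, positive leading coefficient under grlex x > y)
x^2 - x*y + x - y - 3

The degree is 2 — the shape is more complex than any degree-1 curve.
From the axis intercepts and sections: it misses every integer gridline on the y-axis.
Putting this together gives p.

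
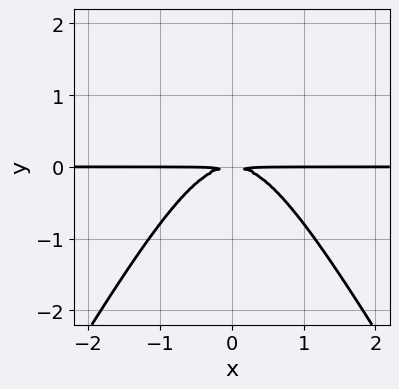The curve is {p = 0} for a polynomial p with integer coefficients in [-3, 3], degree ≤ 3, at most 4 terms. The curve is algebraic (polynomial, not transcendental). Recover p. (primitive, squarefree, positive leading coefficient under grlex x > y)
3*x^2*y - y^3 + 3*y^2

(a) Degree: a generic line meets the curve in up to 3 points, so deg p = 3.
(b) Symmetries: the x ↦ −x reflection is a symmetry, so x appears only in even powers.
(c) Reading off the gridlines: the visible x-axis segment lies entirely on the curve.
(d) Together with the visible shape, these determine p as stated.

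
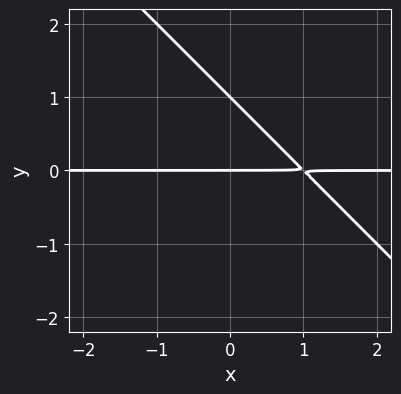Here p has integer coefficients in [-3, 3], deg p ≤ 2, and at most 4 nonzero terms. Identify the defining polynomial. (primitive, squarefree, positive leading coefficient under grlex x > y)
The degree is 2 — a generic line meets the curve in up to 2 points.
From the axis intercepts and sections: the visible x-axis segment lies entirely on the curve; the y-axis gridline crossings are at y ∈ {0, 1}.
Matching integer coefficients to the picture gives p.

x*y + y^2 - y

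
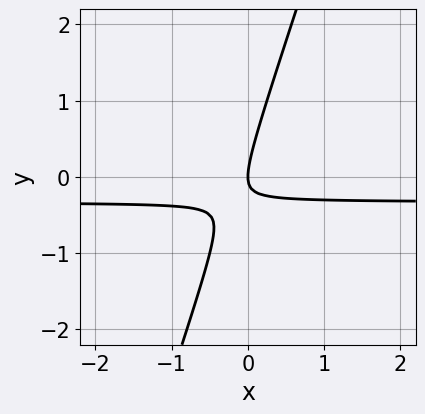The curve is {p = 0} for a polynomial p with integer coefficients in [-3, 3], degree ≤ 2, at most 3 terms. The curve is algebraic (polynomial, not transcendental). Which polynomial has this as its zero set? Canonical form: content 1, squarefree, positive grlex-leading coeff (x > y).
1. deg p = 2. The shape is more complex than any degree-1 curve.
2. From the axis intercepts and sections: one y-axis crossing is at y = 0; one x-axis crossing is at x = 0.
3. These observations pin down the coefficients.

3*x*y - y^2 + x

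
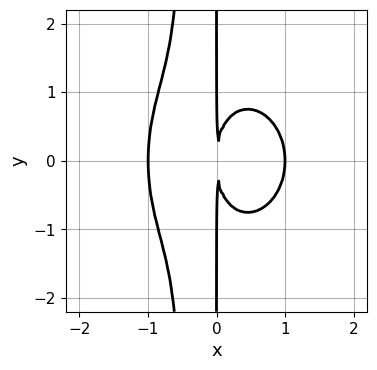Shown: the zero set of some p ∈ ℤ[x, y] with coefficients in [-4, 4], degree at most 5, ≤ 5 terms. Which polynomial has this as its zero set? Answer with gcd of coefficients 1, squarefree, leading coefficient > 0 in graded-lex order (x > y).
(a) Degree: no degree-3 curve has this shape, so deg p = 4.
(b) Symmetries: it's symmetric under y → −y, forcing even powers of y.
(c) Reading off the gridlines: every point of the y-axis in the box is on the curve; the x-axis gridline crossings are at x ∈ {-1, 1}.
(d) The integer polynomial consistent with all of this is the stated p.

3*x^4 + 2*x^2*y^2 + x*y^2 - 3*x^2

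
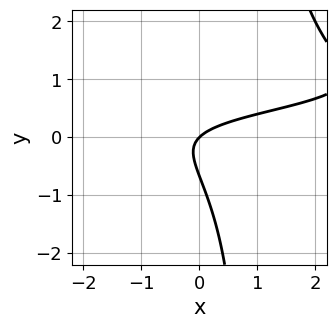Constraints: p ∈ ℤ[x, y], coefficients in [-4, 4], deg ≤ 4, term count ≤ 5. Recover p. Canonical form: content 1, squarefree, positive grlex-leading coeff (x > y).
3*x*y^2 - 3*x*y - 3*y^2 + 2*x - 2*y

First, deg p = 3. The shape is more complex than any degree-2 curve.
Then, against the integer gridlines: it meets the x-axis at x = 0 (among the integer gridlines); it crosses the y-axis at the gridline y = 0.
Finally, the integer polynomial consistent with all of this is the stated p.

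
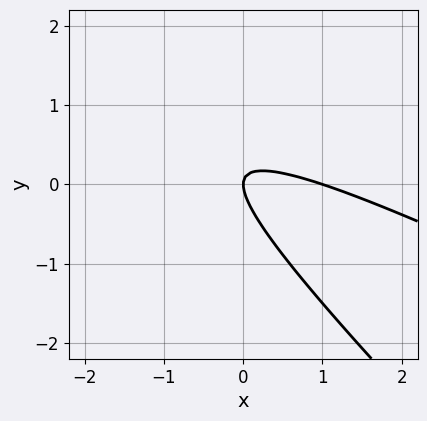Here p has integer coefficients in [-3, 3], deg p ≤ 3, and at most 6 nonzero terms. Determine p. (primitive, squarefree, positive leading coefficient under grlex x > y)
(a) Degree: the shape is more complex than any degree-1 curve, so deg p = 2.
(b) Checking where it meets the axes: the x-axis gridline crossings are at x ∈ {0, 1}; one y-axis crossing is at y = 0.
(c) Matching integer coefficients to the picture gives p.

x^2 + 3*x*y + 2*y^2 - x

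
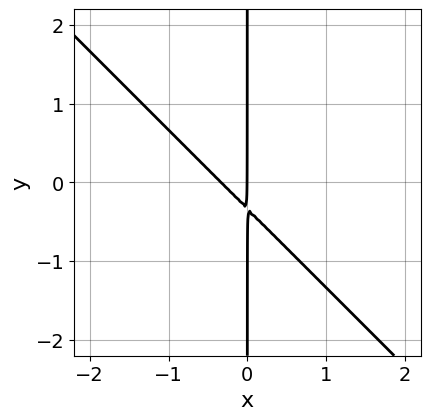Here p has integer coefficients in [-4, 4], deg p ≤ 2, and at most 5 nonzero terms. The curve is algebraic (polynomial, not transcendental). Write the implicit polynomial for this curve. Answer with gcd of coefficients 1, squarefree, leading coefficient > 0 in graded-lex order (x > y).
(a) Degree: the shape is more complex than any degree-1 curve, so deg p = 2.
(b) Reading off the gridlines: the visible y-axis segment lies entirely on the curve; it crosses the x-axis at the gridline x = 0.
(c) Together with the visible shape, these determine p as stated.

3*x^2 + 3*x*y + x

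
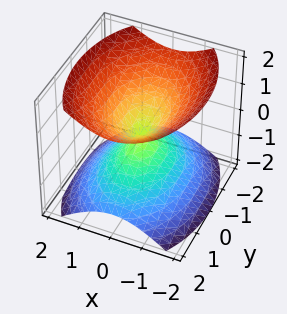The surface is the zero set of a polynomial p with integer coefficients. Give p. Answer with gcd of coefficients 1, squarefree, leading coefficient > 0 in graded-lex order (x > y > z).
1. There are 2 components.
2. deg p = 2.
3. Symmetries: it's symmetric under y → −y, forcing even powers of y; it's symmetric under x → −x, forcing even powers of x; mirror symmetry z ↦ −z ⇒ only even powers of z.
4. Against the integer gridlines: it meets the z-axis at z = 0 (among the integer gridlines); it crosses the x-axis at the gridline x = 0.
5. Putting this together gives p.

2*x^2 + y^2 - 2*z^2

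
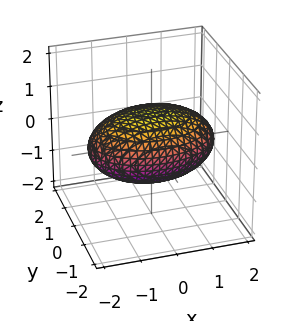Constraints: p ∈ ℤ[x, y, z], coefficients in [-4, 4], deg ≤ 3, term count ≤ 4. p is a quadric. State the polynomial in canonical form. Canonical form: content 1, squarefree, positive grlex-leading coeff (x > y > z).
Degree: a closed, bounded, convex surface; a quadric, so deg p = 2.
Symmetries: the y ↦ −y reflection is a symmetry, so y appears only in even powers; the z ↦ −z reflection is a symmetry, so z appears only in even powers; mirror symmetry x ↦ −x ⇒ only even powers of x.
Against the integer gridlines: among the integer gridlines, it crosses the z-axis at z ∈ {-1, 1}.
These observations pin down the coefficients.

x^2 + 2*y^2 + 3*z^2 - 3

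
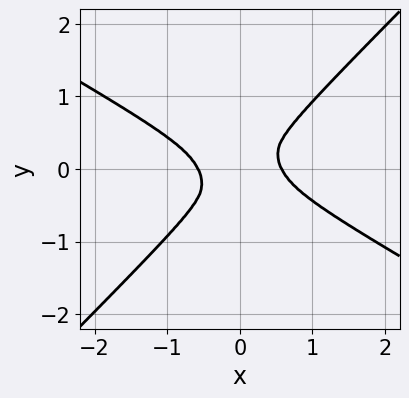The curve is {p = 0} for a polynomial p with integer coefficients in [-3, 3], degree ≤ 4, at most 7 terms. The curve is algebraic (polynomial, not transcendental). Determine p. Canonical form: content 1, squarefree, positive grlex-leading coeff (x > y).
3*x^4 + 3*x^3*y - 3*x^2*y^2 - 3*y^4 - x^2

First, deg p = 4. The shape is more complex than any degree-3 curve.
Finally, the integer polynomial consistent with all of this is the stated p.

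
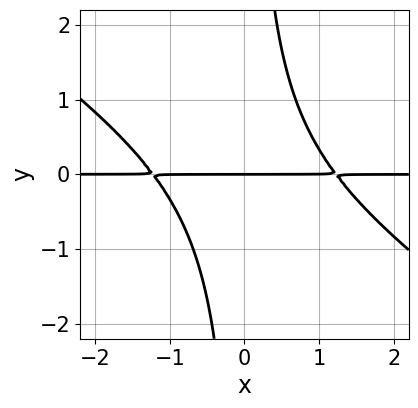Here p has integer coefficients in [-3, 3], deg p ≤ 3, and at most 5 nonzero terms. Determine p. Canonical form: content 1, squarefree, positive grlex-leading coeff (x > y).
2*x^2*y + 3*x*y^2 - 3*y

The degree is 3 — the shape is more complex than any degree-2 curve.
Against the integer gridlines: it meets the y-axis at y = 0 (among the integer gridlines); every point of the x-axis in the box is on the curve.
Assembling these constraints gives the stated polynomial.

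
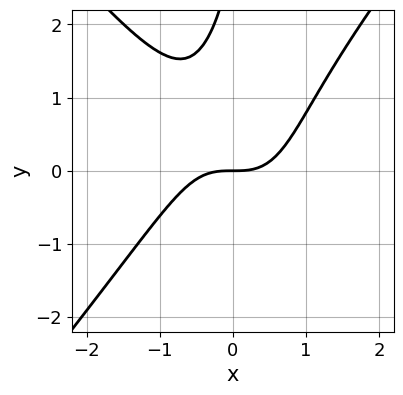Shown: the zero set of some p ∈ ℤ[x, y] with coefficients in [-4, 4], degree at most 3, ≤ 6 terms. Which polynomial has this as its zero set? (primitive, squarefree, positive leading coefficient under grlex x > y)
3*x^3 - 2*x*y^2 + y^2 - 3*y

Degree: no degree-2 curve has this shape, so deg p = 3.
From the axis intercepts and sections: it crosses the x-axis at the gridline x = 0; it crosses the y-axis at the gridline y = 0.
Matching integer coefficients to the picture gives p.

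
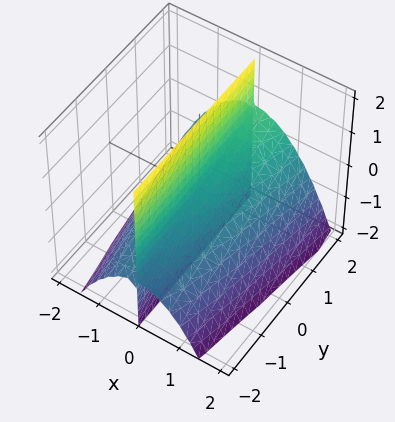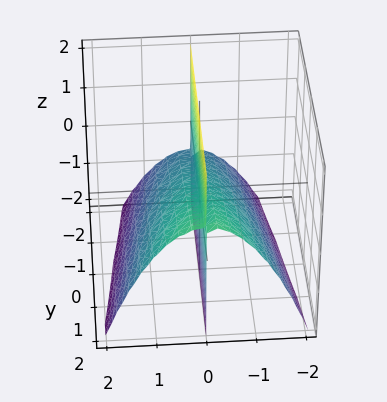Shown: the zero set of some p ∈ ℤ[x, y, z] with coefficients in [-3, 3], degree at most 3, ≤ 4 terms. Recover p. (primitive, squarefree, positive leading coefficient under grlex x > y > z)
2*x^3 - x*y + 3*x*z

(a) I count 2 distinct pieces. Treating them together as one polynomial.
(b) The degree is 3 — a generic line meets the surface in up to 3 points.
(c) Observable constraints: it crosses the x-axis at the gridline x = 0; the visible y-axis segment lies entirely on the surface; the visible z-axis segment lies entirely on the surface.
(d) Assembling these constraints gives the stated polynomial.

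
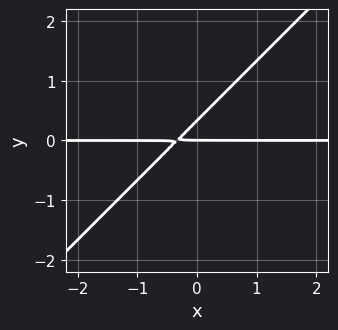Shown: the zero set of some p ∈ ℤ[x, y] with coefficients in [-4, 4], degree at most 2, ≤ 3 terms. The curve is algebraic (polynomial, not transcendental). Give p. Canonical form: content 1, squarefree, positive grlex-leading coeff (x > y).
3*x*y - 3*y^2 + y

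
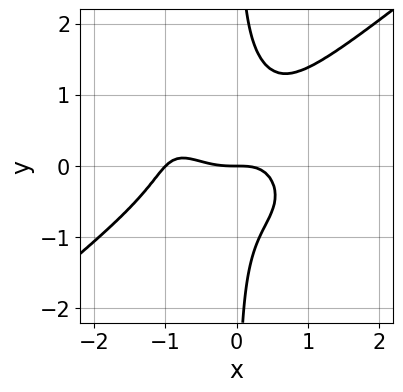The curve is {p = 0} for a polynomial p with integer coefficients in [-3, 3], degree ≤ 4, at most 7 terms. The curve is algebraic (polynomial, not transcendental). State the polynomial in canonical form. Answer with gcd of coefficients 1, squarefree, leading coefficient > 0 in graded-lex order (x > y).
The degree is 4 — the shape is more complex than any degree-3 curve.
Against the integer gridlines: it meets the y-axis at y = 0 (among the integer gridlines); the x-axis gridline crossings are at x ∈ {-1, 0}.
The integer polynomial consistent with all of this is the stated p.

x^4 - 2*x*y^3 + x^3 + x*y^2 + y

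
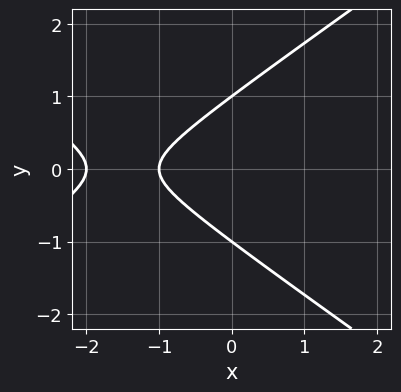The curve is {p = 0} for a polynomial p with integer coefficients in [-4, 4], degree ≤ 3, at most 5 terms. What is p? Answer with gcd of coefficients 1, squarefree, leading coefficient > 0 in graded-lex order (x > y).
deg p = 2. No degree-1 curve has this shape.
Symmetries: the y ↦ −y reflection is a symmetry, so y appears only in even powers.
Reading off the gridlines: among the integer gridlines, it crosses the y-axis at y ∈ {-1, 1}; among the integer gridlines, it crosses the x-axis at x ∈ {-2, -1}.
The integer polynomial consistent with all of this is the stated p.

x^2 - 2*y^2 + 3*x + 2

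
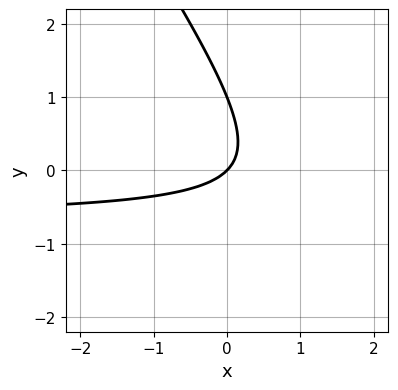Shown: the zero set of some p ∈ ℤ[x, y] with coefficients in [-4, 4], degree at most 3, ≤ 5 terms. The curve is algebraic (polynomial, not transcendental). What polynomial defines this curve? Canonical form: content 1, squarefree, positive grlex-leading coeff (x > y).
1. The degree is 2 — the shape is more complex than any degree-1 curve.
2. From the visible intercepts: among the integer gridlines, it crosses the y-axis at y ∈ {0, 1}; it crosses the x-axis at the gridline x = 0.
3. Fitting integer coefficients to these (and the overall shape) gives p.

3*x*y + 2*y^2 + 2*x - 2*y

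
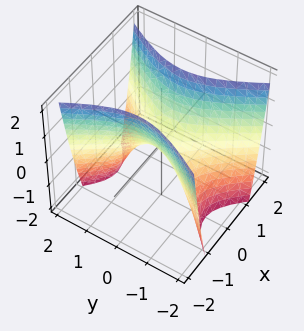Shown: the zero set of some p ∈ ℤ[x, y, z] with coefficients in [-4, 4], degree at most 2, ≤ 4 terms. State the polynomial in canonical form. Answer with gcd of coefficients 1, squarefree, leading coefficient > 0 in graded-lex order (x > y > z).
2*x^2 - y^2 - z

First, deg p = 2.
Next, symmetries: it's symmetric under y → −y, forcing even powers of y; it's symmetric under x → −x, forcing even powers of x.
Then, observable constraints: it meets the z-axis at z = 0 (among the integer gridlines); it crosses the y-axis at the gridline y = 0; one x-axis crossing is at x = 0.
Finally, solving for integer coefficients yields p as stated.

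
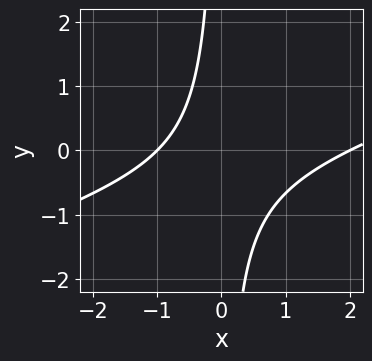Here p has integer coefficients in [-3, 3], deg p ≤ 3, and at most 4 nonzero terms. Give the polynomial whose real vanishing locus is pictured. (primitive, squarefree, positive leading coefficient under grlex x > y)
x^2 - 3*x*y - x - 2

First, degree: no degree-1 curve has this shape, so deg p = 2.
Then, reading off the gridlines: the x-axis gridline crossings are at x ∈ {-1, 2}; it misses every integer gridline on the y-axis.
Finally, these observations pin down the coefficients.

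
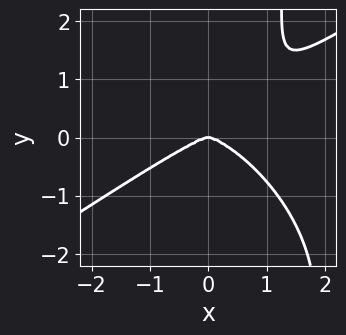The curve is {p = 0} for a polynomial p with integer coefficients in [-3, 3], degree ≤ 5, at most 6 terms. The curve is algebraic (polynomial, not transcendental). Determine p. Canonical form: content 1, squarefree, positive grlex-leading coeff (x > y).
First, degree: the shape is more complex than any degree-3 curve, so deg p = 4.
Then, reading off the gridlines: it meets the y-axis at y = 0 (among the integer gridlines); one x-axis crossing is at x = 0.
Finally, solving for integer coefficients yields p as stated.

x^4 - x^2*y^2 - 2*x*y^3 + 3*y^3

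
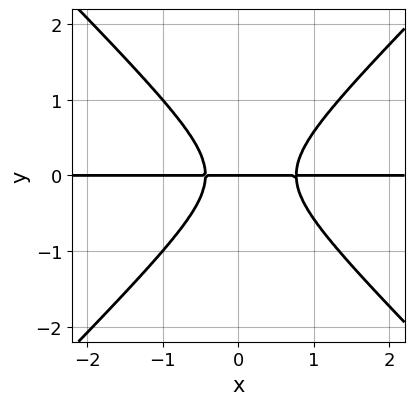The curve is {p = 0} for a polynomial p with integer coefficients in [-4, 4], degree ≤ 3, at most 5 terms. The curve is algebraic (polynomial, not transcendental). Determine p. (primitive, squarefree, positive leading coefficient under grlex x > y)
Degree: no degree-2 curve has this shape, so deg p = 3.
Checking where it meets the axes: the visible x-axis segment lies entirely on the curve; it crosses the y-axis at the gridline y = 0.
Assembling these constraints gives the stated polynomial.

3*x^2*y - 3*y^3 - x*y - y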